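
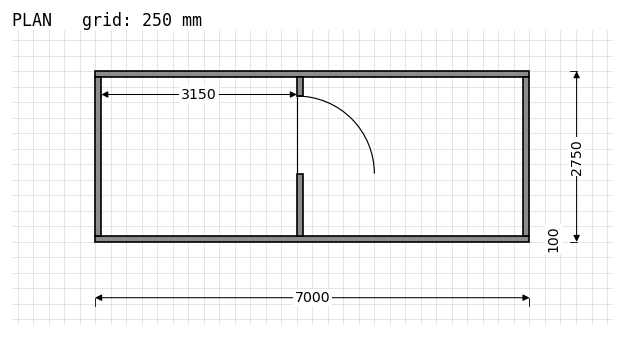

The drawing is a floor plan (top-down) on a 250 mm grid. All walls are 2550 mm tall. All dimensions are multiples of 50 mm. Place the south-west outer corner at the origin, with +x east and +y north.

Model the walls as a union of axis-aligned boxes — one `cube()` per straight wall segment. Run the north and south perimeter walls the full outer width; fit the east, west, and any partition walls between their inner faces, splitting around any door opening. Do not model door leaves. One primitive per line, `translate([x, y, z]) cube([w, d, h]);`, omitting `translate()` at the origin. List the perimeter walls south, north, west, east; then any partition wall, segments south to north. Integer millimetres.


cube([7000, 100, 2550]);
translate([0, 2650, 0]) cube([7000, 100, 2550]);
translate([0, 100, 0]) cube([100, 2550, 2550]);
translate([6900, 100, 0]) cube([100, 2550, 2550]);
translate([3250, 100, 0]) cube([100, 1000, 2550]);
translate([3250, 2350, 0]) cube([100, 300, 2550]);


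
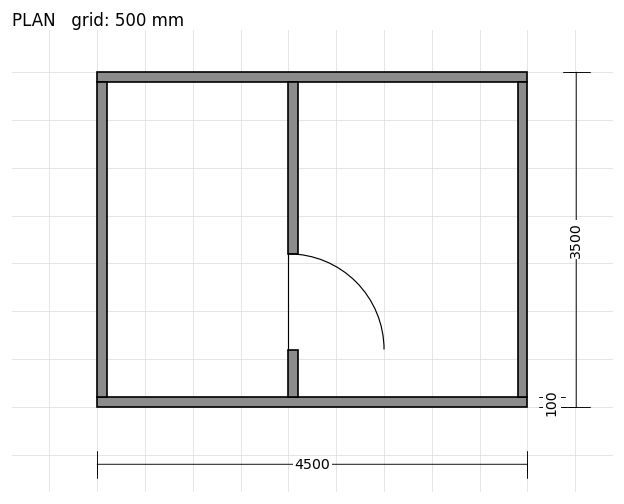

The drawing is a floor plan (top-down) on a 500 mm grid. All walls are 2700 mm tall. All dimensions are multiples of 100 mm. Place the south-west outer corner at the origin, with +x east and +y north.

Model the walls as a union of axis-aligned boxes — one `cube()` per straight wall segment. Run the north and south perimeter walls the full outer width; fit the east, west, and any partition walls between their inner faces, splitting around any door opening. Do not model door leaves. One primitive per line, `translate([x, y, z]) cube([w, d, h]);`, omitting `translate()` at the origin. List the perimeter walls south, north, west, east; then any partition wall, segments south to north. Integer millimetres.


cube([4500, 100, 2700]);
translate([0, 3400, 0]) cube([4500, 100, 2700]);
translate([0, 100, 0]) cube([100, 3300, 2700]);
translate([4400, 100, 0]) cube([100, 3300, 2700]);
translate([2000, 100, 0]) cube([100, 500, 2700]);
translate([2000, 1600, 0]) cube([100, 1800, 2700]);


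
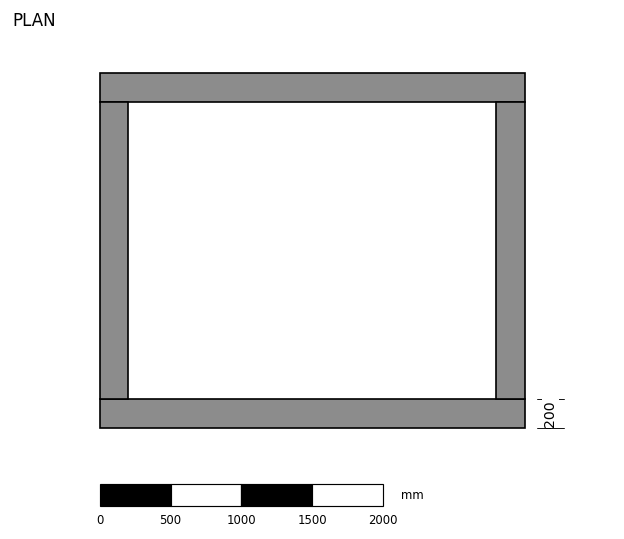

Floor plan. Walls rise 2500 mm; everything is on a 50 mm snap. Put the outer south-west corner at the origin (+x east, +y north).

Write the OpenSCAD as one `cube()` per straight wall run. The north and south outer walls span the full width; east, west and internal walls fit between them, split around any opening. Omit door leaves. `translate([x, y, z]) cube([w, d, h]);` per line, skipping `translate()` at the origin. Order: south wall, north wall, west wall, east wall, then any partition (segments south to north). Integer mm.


cube([3000, 200, 2500]);
translate([0, 2300, 0]) cube([3000, 200, 2500]);
translate([0, 200, 0]) cube([200, 2100, 2500]);
translate([2800, 200, 0]) cube([200, 2100, 2500]);


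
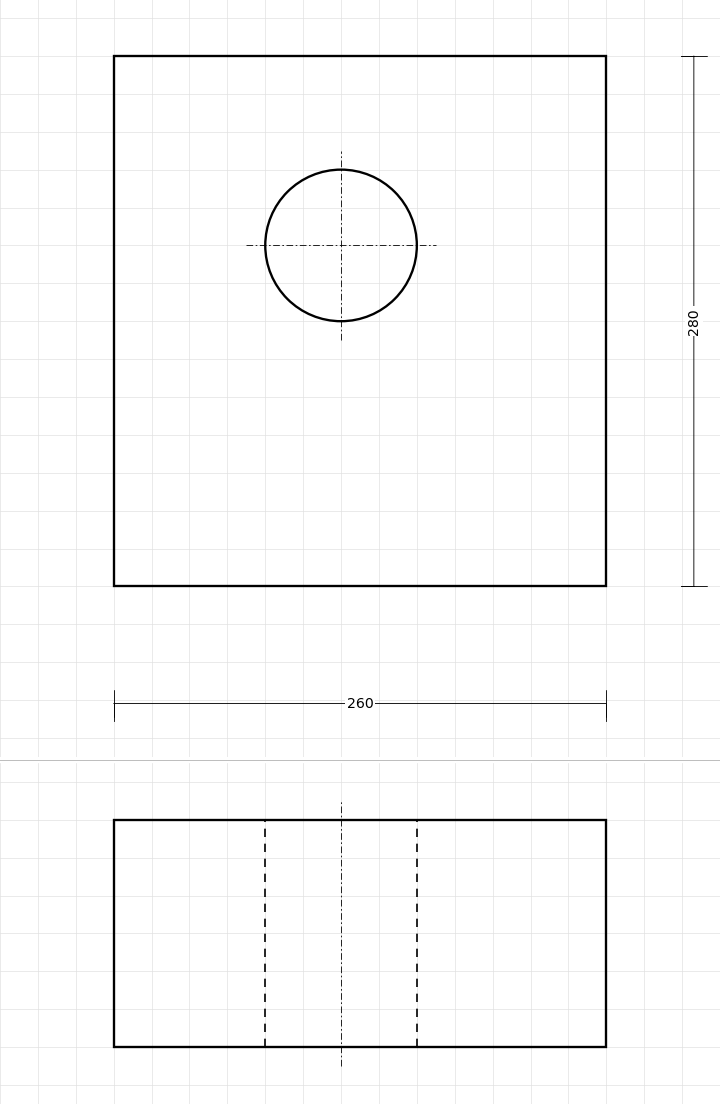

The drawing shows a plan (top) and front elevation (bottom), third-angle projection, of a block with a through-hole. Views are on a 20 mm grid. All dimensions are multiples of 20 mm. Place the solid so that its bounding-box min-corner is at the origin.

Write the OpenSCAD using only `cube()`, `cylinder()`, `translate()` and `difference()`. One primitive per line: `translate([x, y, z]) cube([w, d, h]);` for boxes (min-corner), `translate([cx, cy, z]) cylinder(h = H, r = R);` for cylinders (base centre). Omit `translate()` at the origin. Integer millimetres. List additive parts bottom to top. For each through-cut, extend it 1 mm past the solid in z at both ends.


difference() {
  cube([260, 280, 120]);
  translate([120, 180, -1]) cylinder(h = 122, r = 40);
}


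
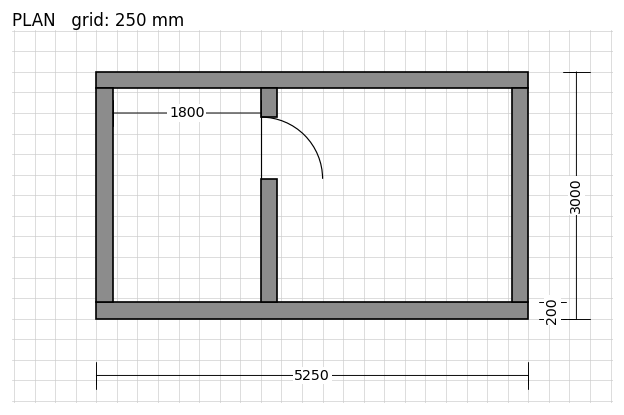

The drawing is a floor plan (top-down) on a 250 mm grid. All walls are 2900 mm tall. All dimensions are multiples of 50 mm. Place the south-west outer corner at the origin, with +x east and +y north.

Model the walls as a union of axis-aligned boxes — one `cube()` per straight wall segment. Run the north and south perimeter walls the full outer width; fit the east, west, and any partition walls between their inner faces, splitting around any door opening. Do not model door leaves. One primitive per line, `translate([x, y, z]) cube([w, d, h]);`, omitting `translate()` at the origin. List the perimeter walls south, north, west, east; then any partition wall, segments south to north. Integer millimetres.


cube([5250, 200, 2900]);
translate([0, 2800, 0]) cube([5250, 200, 2900]);
translate([0, 200, 0]) cube([200, 2600, 2900]);
translate([5050, 200, 0]) cube([200, 2600, 2900]);
translate([2000, 200, 0]) cube([200, 1500, 2900]);
translate([2000, 2450, 0]) cube([200, 350, 2900]);


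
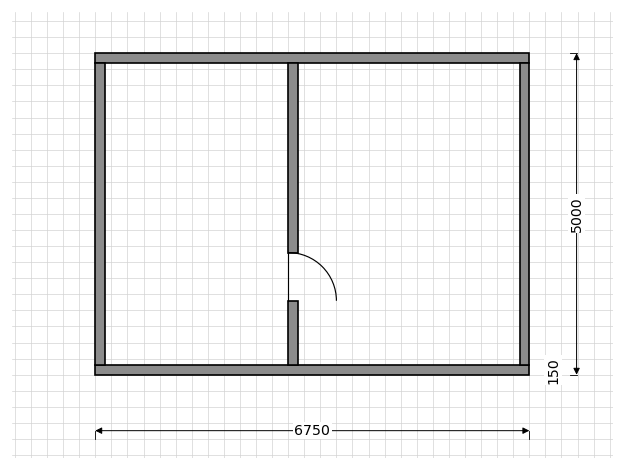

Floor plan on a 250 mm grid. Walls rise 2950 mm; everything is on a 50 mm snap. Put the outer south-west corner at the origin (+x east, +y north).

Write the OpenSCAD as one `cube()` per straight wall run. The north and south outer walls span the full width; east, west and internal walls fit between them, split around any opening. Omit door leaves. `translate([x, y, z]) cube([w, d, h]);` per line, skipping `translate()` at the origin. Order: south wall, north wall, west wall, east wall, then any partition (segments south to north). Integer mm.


cube([6750, 150, 2950]);
translate([0, 4850, 0]) cube([6750, 150, 2950]);
translate([0, 150, 0]) cube([150, 4700, 2950]);
translate([6600, 150, 0]) cube([150, 4700, 2950]);
translate([3000, 150, 0]) cube([150, 1000, 2950]);
translate([3000, 1900, 0]) cube([150, 2950, 2950]);


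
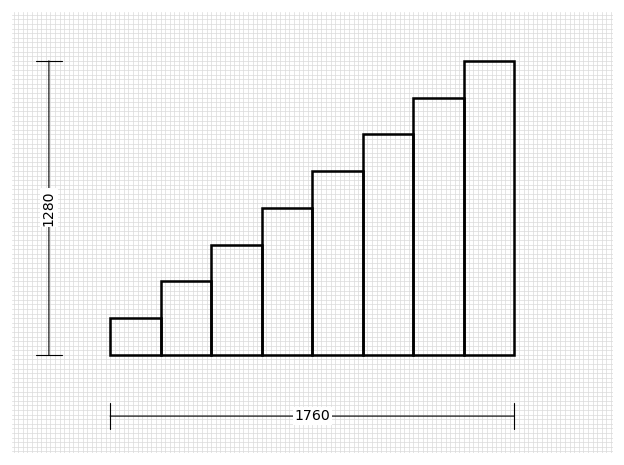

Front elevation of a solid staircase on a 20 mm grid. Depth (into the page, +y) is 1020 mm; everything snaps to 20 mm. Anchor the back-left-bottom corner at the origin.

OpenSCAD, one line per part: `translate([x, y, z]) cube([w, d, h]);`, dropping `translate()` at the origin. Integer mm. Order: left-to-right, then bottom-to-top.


cube([220, 1020, 160]);
translate([220, 0, 0]) cube([220, 1020, 320]);
translate([440, 0, 0]) cube([220, 1020, 480]);
translate([660, 0, 0]) cube([220, 1020, 640]);
translate([880, 0, 0]) cube([220, 1020, 800]);
translate([1100, 0, 0]) cube([220, 1020, 960]);
translate([1320, 0, 0]) cube([220, 1020, 1120]);
translate([1540, 0, 0]) cube([220, 1020, 1280]);


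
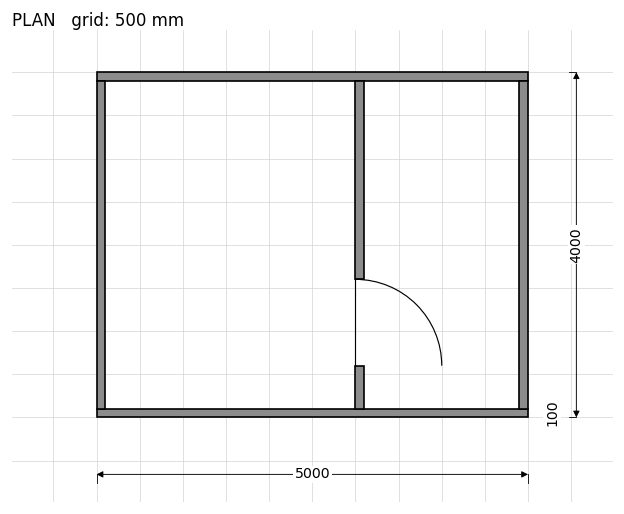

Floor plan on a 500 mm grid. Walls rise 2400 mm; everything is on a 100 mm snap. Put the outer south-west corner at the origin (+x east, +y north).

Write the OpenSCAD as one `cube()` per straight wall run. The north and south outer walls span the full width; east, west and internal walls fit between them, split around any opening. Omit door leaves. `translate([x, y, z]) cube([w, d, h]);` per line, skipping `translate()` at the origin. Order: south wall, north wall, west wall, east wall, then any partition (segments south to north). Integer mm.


cube([5000, 100, 2400]);
translate([0, 3900, 0]) cube([5000, 100, 2400]);
translate([0, 100, 0]) cube([100, 3800, 2400]);
translate([4900, 100, 0]) cube([100, 3800, 2400]);
translate([3000, 100, 0]) cube([100, 500, 2400]);
translate([3000, 1600, 0]) cube([100, 2300, 2400]);


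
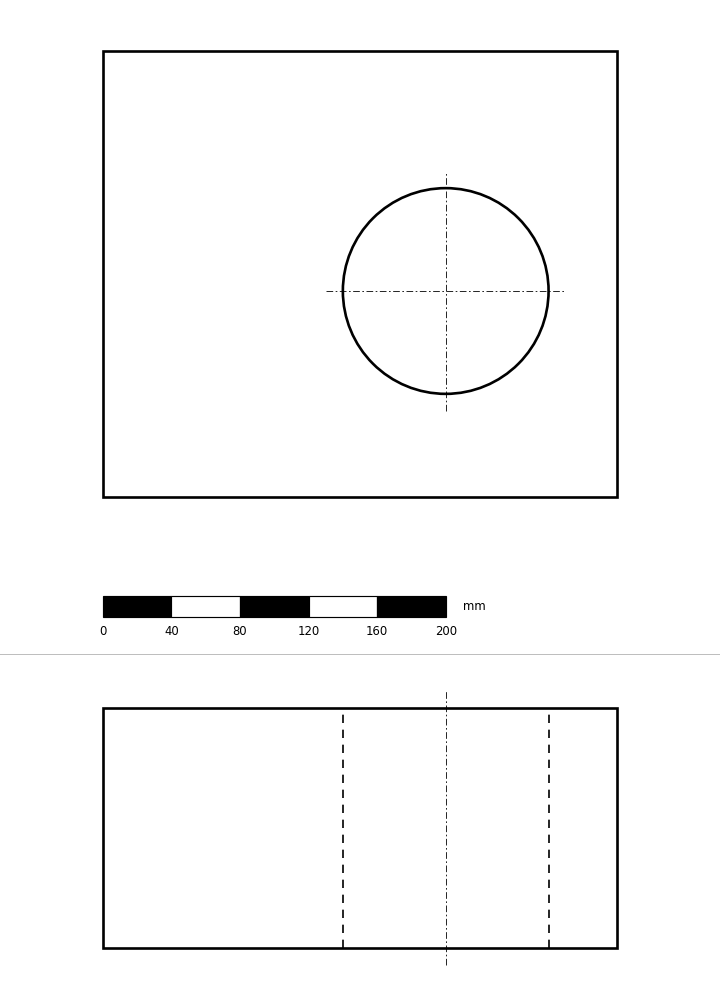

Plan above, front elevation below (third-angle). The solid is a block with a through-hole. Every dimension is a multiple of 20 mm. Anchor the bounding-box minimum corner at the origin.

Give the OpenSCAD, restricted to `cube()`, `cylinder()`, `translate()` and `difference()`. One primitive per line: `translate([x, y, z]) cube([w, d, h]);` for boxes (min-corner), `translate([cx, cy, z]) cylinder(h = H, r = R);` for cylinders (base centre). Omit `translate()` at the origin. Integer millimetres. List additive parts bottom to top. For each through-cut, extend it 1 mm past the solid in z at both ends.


difference() {
  cube([300, 260, 140]);
  translate([200, 120, -1]) cylinder(h = 142, r = 60);
}


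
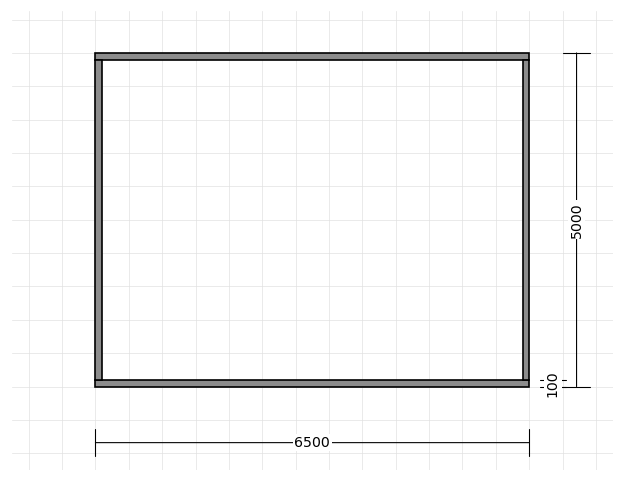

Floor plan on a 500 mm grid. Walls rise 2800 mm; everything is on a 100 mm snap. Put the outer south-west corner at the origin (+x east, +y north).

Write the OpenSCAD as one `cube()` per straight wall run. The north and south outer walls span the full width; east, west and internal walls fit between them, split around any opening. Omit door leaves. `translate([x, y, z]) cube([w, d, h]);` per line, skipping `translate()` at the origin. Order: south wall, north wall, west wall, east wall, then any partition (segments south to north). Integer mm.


cube([6500, 100, 2800]);
translate([0, 4900, 0]) cube([6500, 100, 2800]);
translate([0, 100, 0]) cube([100, 4800, 2800]);
translate([6400, 100, 0]) cube([100, 4800, 2800]);


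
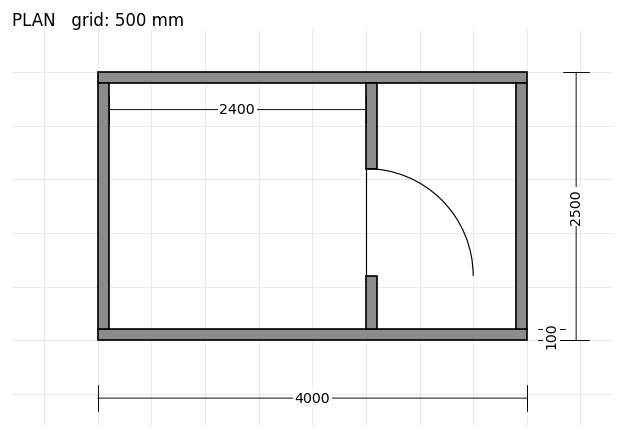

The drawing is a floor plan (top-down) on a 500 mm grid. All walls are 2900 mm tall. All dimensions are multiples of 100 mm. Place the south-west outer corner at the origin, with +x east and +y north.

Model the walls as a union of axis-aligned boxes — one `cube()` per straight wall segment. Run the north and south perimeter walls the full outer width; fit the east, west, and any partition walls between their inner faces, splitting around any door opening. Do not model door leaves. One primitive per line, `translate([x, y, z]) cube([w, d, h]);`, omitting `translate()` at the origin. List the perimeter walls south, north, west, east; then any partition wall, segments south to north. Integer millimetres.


cube([4000, 100, 2900]);
translate([0, 2400, 0]) cube([4000, 100, 2900]);
translate([0, 100, 0]) cube([100, 2300, 2900]);
translate([3900, 100, 0]) cube([100, 2300, 2900]);
translate([2500, 100, 0]) cube([100, 500, 2900]);
translate([2500, 1600, 0]) cube([100, 800, 2900]);


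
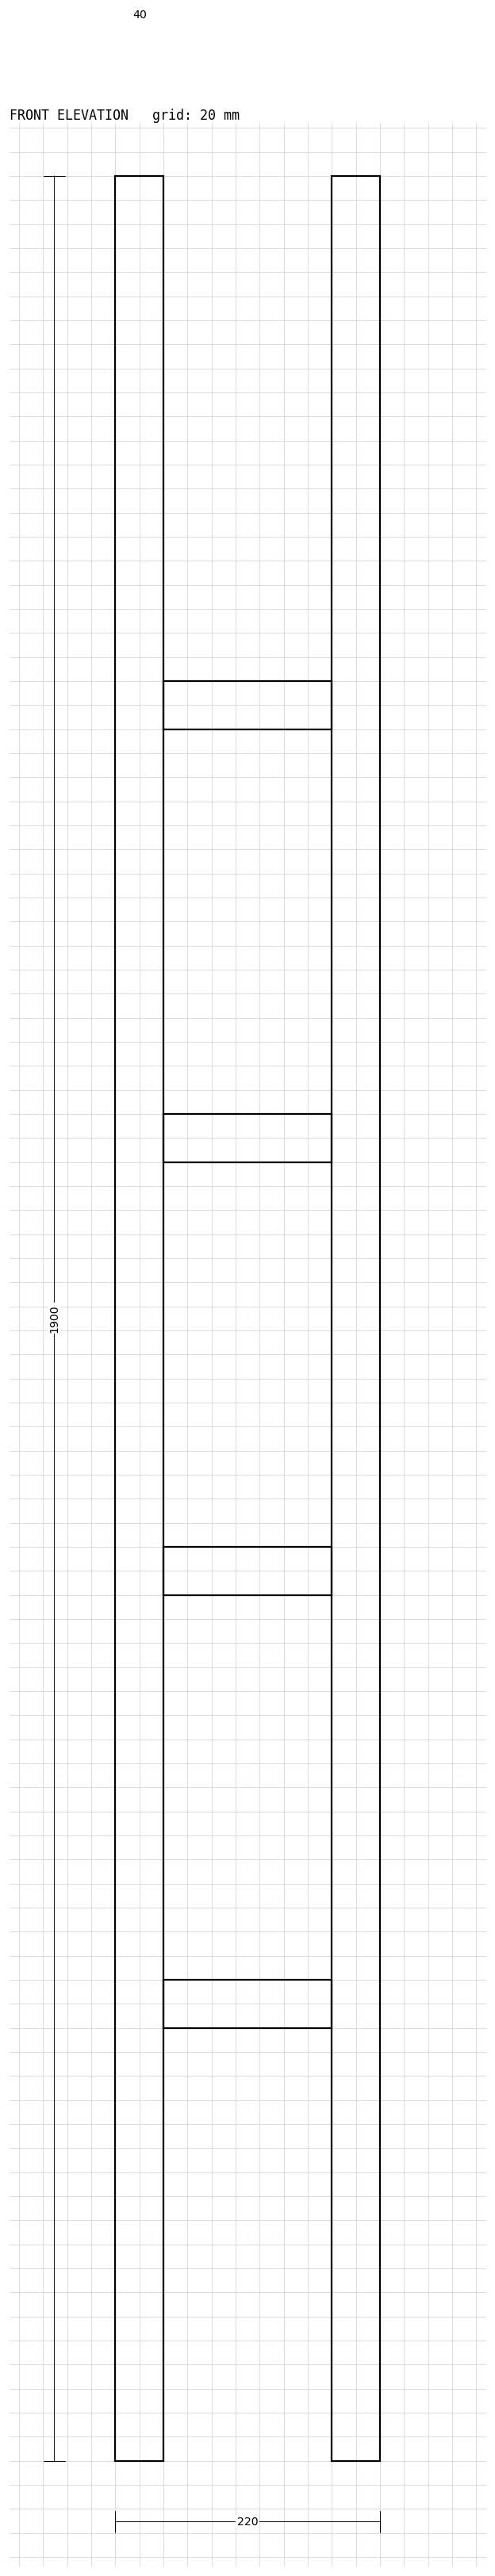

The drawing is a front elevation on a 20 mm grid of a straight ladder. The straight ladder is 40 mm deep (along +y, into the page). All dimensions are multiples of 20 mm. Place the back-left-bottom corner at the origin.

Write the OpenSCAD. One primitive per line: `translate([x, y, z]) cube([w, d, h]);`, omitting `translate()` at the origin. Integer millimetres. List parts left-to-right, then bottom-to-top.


cube([40, 40, 1900]);
translate([40, 0, 360]) cube([140, 40, 40]);
translate([40, 0, 720]) cube([140, 40, 40]);
translate([40, 0, 1080]) cube([140, 40, 40]);
translate([40, 0, 1440]) cube([140, 40, 40]);
translate([180, 0, 0]) cube([40, 40, 1900]);


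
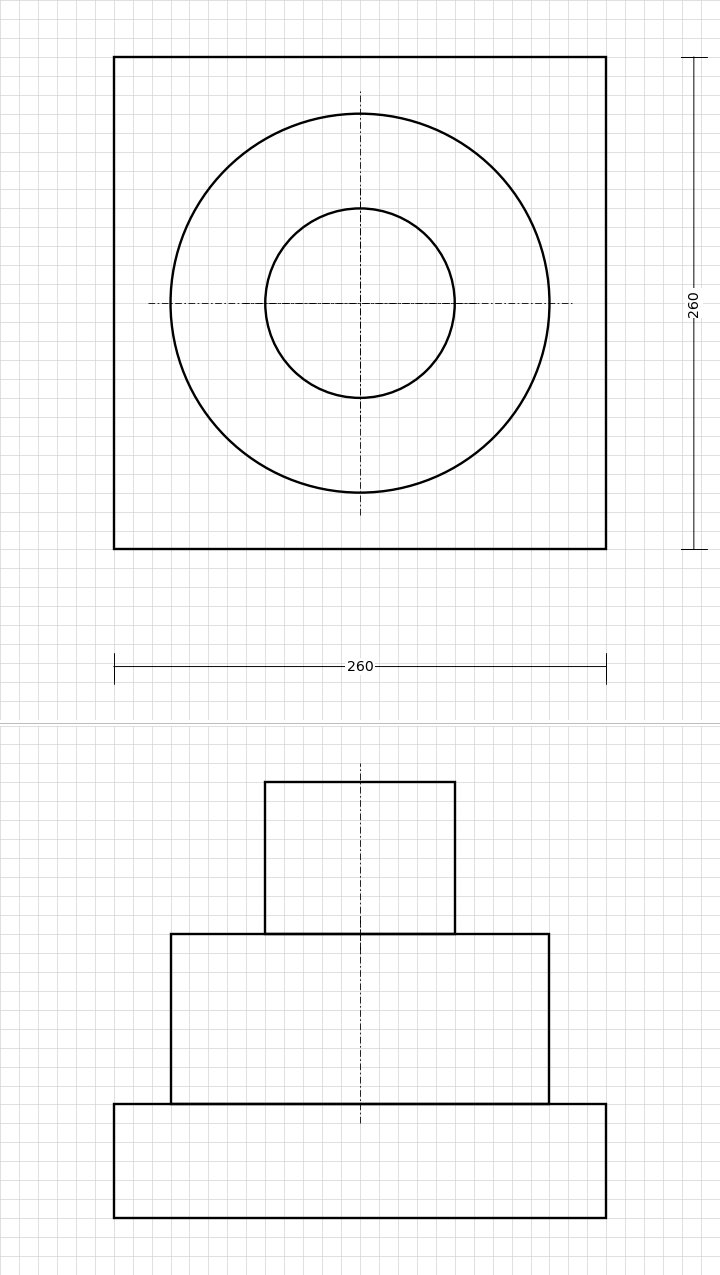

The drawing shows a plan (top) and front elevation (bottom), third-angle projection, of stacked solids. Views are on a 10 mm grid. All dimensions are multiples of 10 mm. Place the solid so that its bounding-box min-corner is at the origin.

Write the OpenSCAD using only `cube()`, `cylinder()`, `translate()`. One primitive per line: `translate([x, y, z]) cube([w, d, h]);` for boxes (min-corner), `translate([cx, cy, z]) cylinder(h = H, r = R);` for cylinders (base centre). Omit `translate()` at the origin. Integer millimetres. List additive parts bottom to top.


cube([260, 260, 60]);
translate([130, 130, 60]) cylinder(h = 90, r = 100);
translate([130, 130, 150]) cylinder(h = 80, r = 50);


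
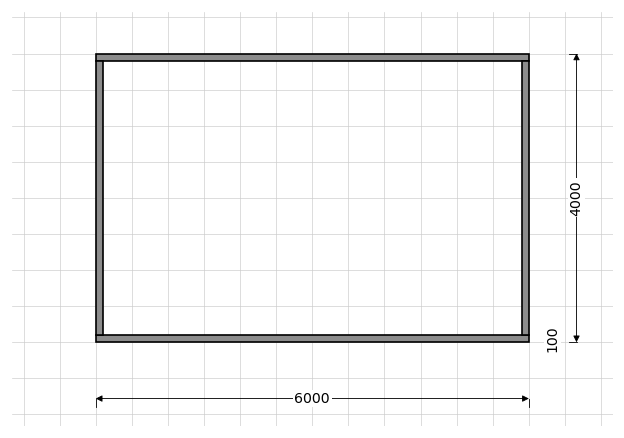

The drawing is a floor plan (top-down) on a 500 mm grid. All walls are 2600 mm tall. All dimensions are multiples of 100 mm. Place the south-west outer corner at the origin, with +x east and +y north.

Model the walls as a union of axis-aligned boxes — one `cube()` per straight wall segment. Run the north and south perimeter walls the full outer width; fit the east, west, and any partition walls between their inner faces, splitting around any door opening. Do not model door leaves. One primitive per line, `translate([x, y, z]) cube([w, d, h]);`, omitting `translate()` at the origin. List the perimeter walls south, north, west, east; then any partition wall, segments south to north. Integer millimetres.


cube([6000, 100, 2600]);
translate([0, 3900, 0]) cube([6000, 100, 2600]);
translate([0, 100, 0]) cube([100, 3800, 2600]);
translate([5900, 100, 0]) cube([100, 3800, 2600]);


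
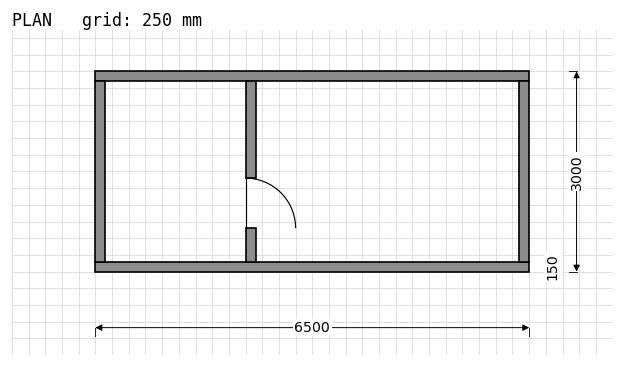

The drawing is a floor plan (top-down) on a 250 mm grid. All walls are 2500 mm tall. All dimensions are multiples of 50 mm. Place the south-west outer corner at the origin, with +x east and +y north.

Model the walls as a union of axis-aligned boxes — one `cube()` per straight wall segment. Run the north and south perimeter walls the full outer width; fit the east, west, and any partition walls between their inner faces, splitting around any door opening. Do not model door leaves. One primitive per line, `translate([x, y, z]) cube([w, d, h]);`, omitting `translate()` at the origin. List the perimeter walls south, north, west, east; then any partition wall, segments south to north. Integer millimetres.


cube([6500, 150, 2500]);
translate([0, 2850, 0]) cube([6500, 150, 2500]);
translate([0, 150, 0]) cube([150, 2700, 2500]);
translate([6350, 150, 0]) cube([150, 2700, 2500]);
translate([2250, 150, 0]) cube([150, 500, 2500]);
translate([2250, 1400, 0]) cube([150, 1450, 2500]);


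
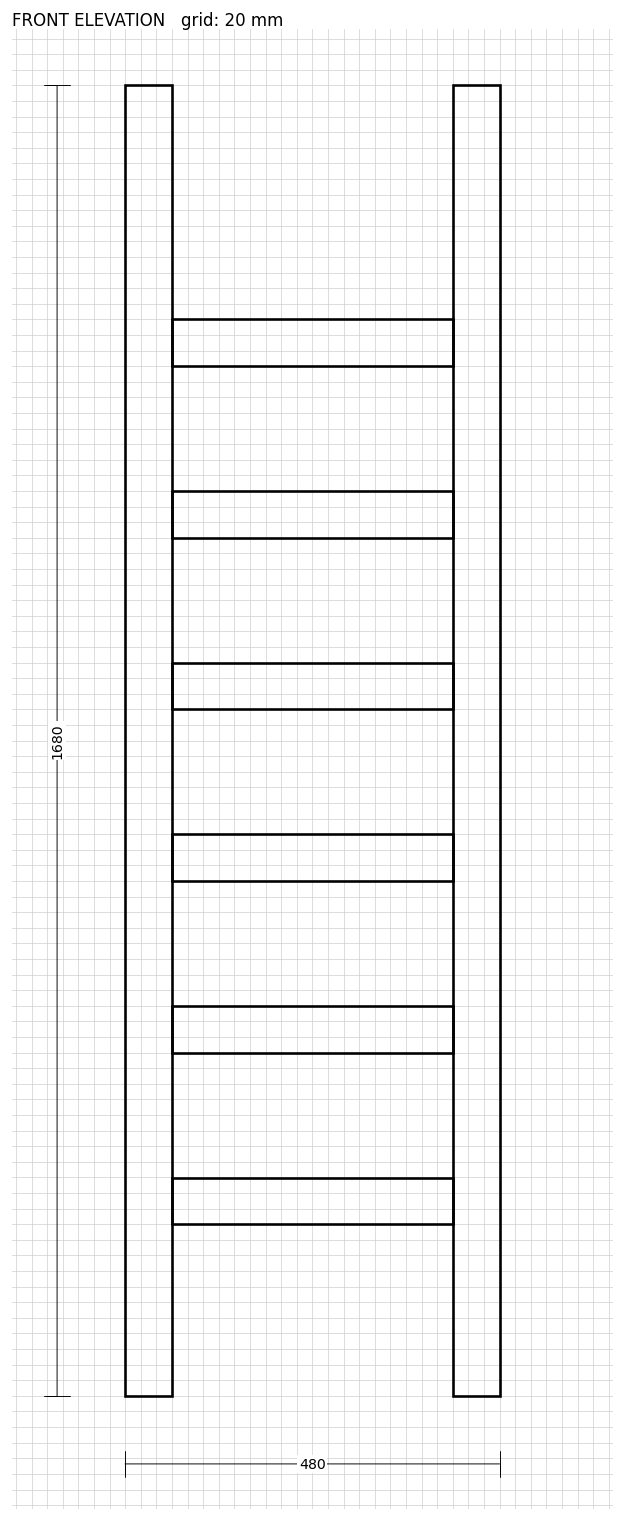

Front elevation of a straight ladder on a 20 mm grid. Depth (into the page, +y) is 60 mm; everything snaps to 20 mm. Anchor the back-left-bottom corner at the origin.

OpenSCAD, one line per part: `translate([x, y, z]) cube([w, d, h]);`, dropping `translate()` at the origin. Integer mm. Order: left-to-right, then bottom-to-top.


cube([60, 60, 1680]);
translate([60, 0, 220]) cube([360, 60, 60]);
translate([60, 0, 440]) cube([360, 60, 60]);
translate([60, 0, 660]) cube([360, 60, 60]);
translate([60, 0, 880]) cube([360, 60, 60]);
translate([60, 0, 1100]) cube([360, 60, 60]);
translate([60, 0, 1320]) cube([360, 60, 60]);
translate([420, 0, 0]) cube([60, 60, 1680]);


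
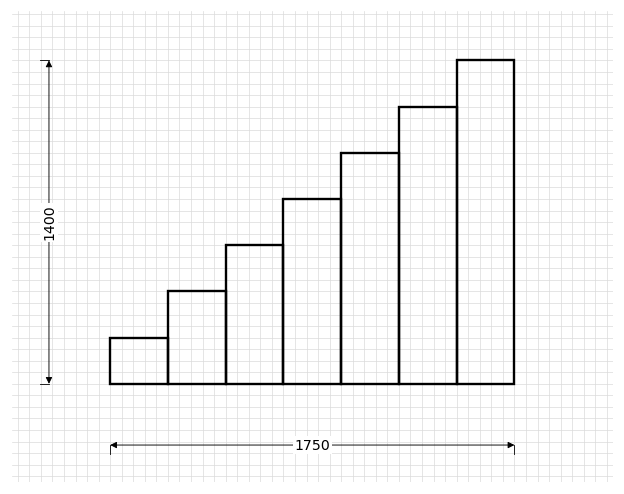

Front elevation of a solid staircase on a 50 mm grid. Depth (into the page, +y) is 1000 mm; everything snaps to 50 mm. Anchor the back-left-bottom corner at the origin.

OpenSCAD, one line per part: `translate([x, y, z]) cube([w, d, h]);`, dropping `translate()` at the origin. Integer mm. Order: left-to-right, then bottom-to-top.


cube([250, 1000, 200]);
translate([250, 0, 0]) cube([250, 1000, 400]);
translate([500, 0, 0]) cube([250, 1000, 600]);
translate([750, 0, 0]) cube([250, 1000, 800]);
translate([1000, 0, 0]) cube([250, 1000, 1000]);
translate([1250, 0, 0]) cube([250, 1000, 1200]);
translate([1500, 0, 0]) cube([250, 1000, 1400]);


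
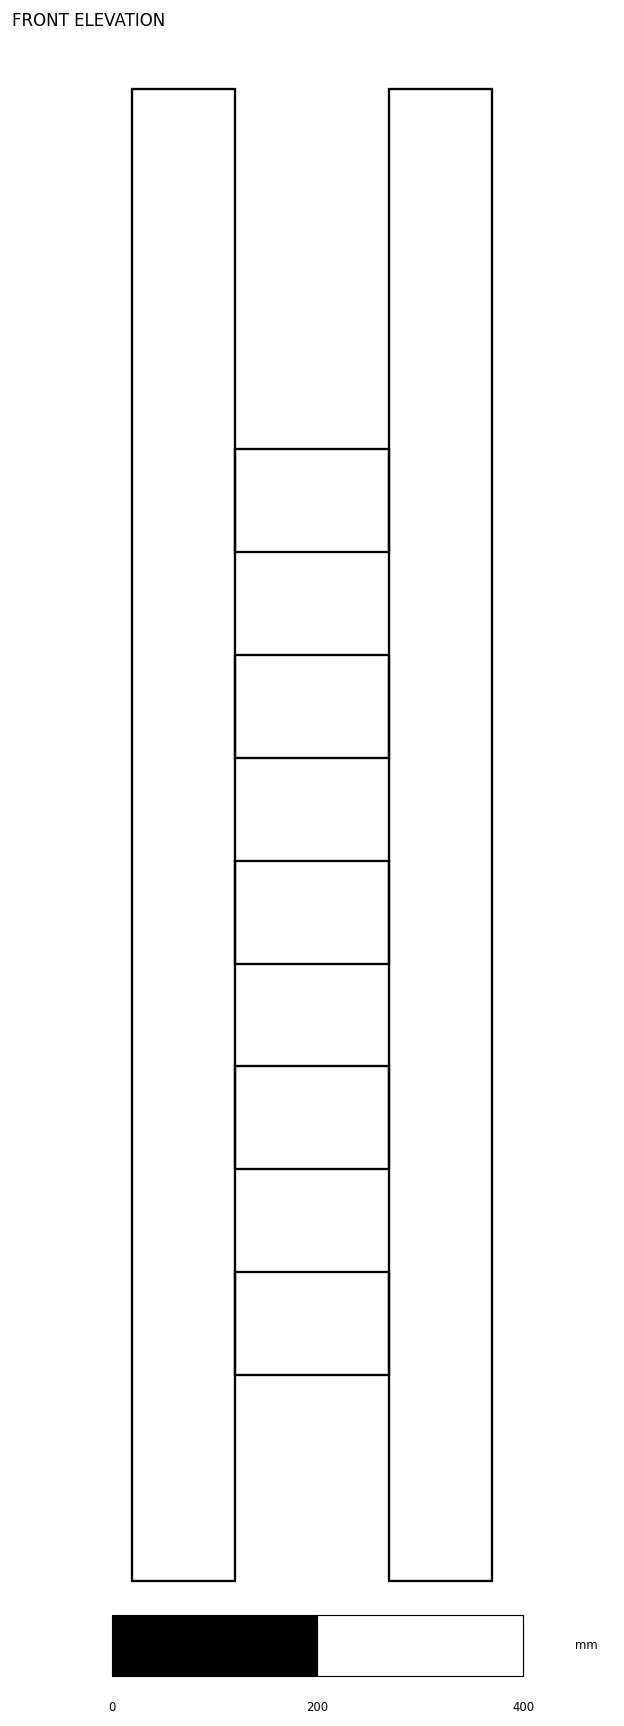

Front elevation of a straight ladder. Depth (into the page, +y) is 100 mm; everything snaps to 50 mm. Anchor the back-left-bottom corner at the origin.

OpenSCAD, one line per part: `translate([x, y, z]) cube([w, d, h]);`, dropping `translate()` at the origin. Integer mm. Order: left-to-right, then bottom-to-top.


cube([100, 100, 1450]);
translate([100, 0, 200]) cube([150, 100, 100]);
translate([100, 0, 400]) cube([150, 100, 100]);
translate([100, 0, 600]) cube([150, 100, 100]);
translate([100, 0, 800]) cube([150, 100, 100]);
translate([100, 0, 1000]) cube([150, 100, 100]);
translate([250, 0, 0]) cube([100, 100, 1450]);


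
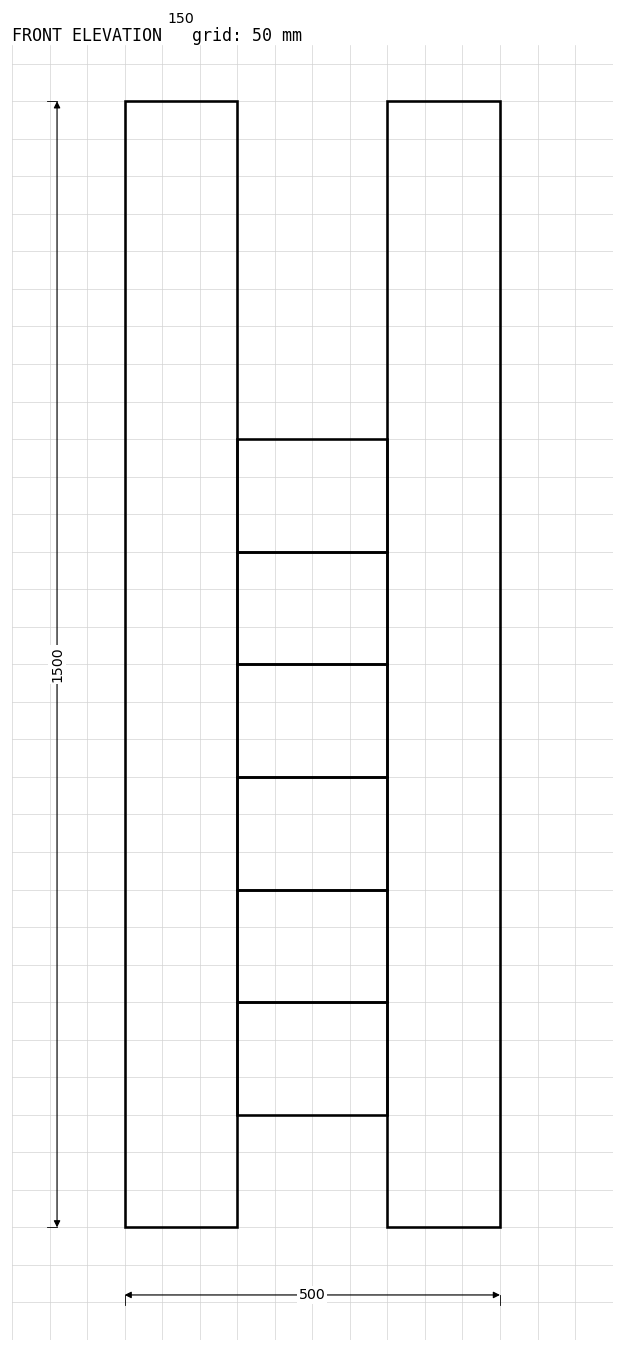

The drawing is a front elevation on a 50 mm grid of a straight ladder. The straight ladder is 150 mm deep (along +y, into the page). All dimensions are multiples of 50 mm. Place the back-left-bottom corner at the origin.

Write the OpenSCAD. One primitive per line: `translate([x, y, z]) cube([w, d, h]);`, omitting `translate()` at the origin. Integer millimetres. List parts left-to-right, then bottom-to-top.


cube([150, 150, 1500]);
translate([150, 0, 150]) cube([200, 150, 150]);
translate([150, 0, 300]) cube([200, 150, 150]);
translate([150, 0, 450]) cube([200, 150, 150]);
translate([150, 0, 600]) cube([200, 150, 150]);
translate([150, 0, 750]) cube([200, 150, 150]);
translate([150, 0, 900]) cube([200, 150, 150]);
translate([350, 0, 0]) cube([150, 150, 1500]);


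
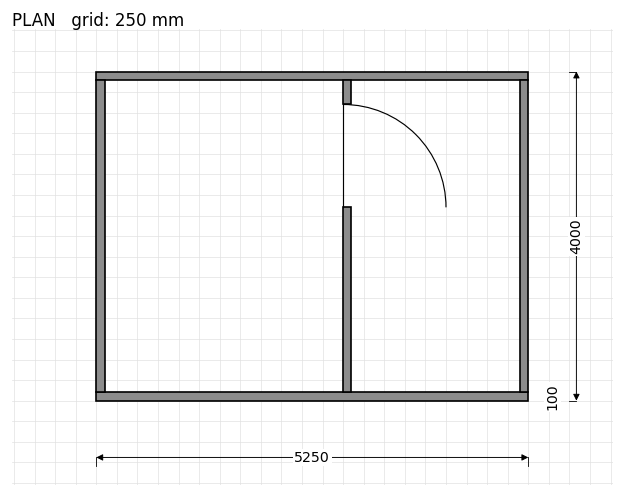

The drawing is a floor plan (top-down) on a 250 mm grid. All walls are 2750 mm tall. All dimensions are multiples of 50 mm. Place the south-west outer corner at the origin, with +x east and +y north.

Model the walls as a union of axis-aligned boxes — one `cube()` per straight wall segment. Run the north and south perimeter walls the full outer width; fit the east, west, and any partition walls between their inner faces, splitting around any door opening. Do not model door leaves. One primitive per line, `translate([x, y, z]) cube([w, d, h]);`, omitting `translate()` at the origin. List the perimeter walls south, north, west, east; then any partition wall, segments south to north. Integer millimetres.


cube([5250, 100, 2750]);
translate([0, 3900, 0]) cube([5250, 100, 2750]);
translate([0, 100, 0]) cube([100, 3800, 2750]);
translate([5150, 100, 0]) cube([100, 3800, 2750]);
translate([3000, 100, 0]) cube([100, 2250, 2750]);
translate([3000, 3600, 0]) cube([100, 300, 2750]);


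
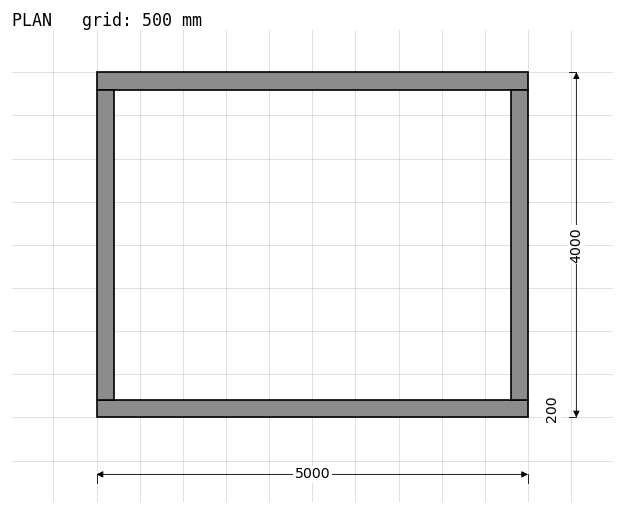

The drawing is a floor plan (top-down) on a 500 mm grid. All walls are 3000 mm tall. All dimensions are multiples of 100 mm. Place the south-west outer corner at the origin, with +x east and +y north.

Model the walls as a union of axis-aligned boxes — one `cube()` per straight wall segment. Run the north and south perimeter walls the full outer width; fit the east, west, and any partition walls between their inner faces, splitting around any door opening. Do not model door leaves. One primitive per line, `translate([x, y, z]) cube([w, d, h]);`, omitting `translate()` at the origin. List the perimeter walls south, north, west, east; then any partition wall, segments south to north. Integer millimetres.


cube([5000, 200, 3000]);
translate([0, 3800, 0]) cube([5000, 200, 3000]);
translate([0, 200, 0]) cube([200, 3600, 3000]);
translate([4800, 200, 0]) cube([200, 3600, 3000]);


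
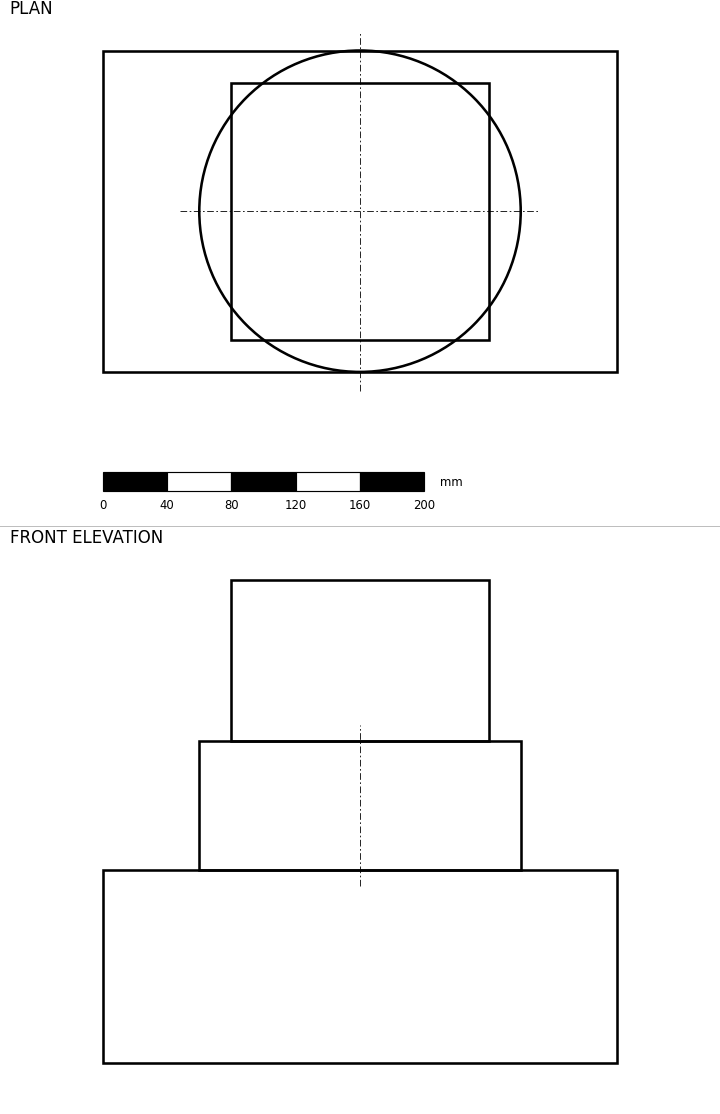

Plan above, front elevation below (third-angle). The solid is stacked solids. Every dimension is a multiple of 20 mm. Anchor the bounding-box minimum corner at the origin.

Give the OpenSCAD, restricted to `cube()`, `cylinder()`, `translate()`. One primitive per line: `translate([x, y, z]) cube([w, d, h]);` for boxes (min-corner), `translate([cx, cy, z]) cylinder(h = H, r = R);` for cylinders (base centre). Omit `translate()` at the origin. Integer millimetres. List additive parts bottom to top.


cube([320, 200, 120]);
translate([160, 100, 120]) cylinder(h = 80, r = 100);
translate([80, 20, 200]) cube([160, 160, 100]);


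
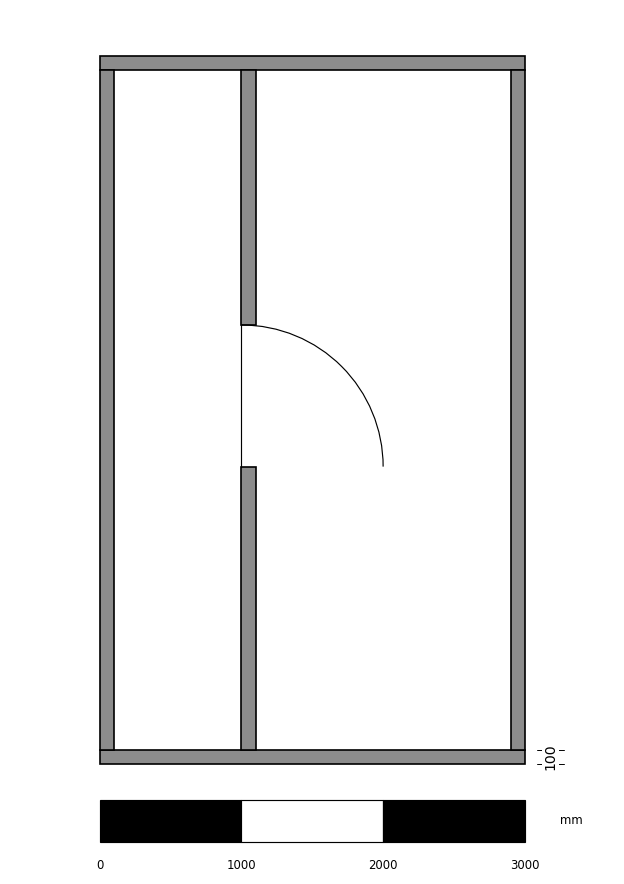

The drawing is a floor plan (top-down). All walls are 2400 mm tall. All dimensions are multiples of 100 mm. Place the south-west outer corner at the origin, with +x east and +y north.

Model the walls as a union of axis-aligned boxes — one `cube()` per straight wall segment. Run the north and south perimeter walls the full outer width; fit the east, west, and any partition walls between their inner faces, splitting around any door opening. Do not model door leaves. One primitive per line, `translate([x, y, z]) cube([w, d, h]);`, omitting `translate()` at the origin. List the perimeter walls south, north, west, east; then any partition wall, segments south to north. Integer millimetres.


cube([3000, 100, 2400]);
translate([0, 4900, 0]) cube([3000, 100, 2400]);
translate([0, 100, 0]) cube([100, 4800, 2400]);
translate([2900, 100, 0]) cube([100, 4800, 2400]);
translate([1000, 100, 0]) cube([100, 2000, 2400]);
translate([1000, 3100, 0]) cube([100, 1800, 2400]);


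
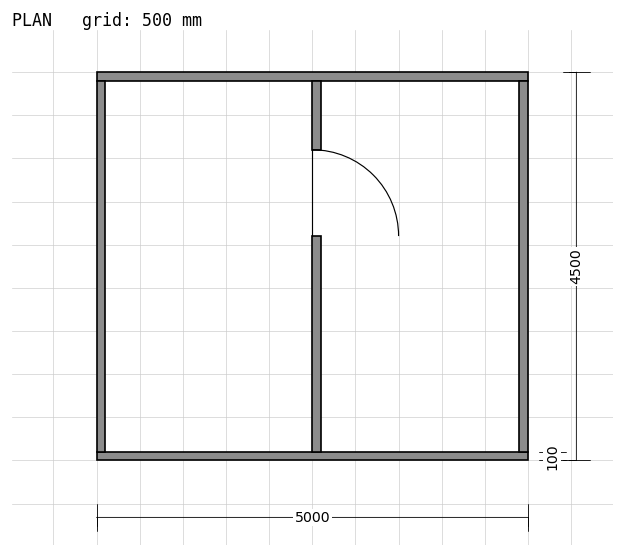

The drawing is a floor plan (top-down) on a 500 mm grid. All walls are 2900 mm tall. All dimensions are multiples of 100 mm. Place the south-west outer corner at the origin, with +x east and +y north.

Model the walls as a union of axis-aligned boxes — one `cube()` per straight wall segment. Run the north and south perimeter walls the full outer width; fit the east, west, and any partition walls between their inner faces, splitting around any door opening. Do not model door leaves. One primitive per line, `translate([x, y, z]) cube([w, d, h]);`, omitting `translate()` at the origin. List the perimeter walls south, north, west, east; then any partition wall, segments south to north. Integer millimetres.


cube([5000, 100, 2900]);
translate([0, 4400, 0]) cube([5000, 100, 2900]);
translate([0, 100, 0]) cube([100, 4300, 2900]);
translate([4900, 100, 0]) cube([100, 4300, 2900]);
translate([2500, 100, 0]) cube([100, 2500, 2900]);
translate([2500, 3600, 0]) cube([100, 800, 2900]);


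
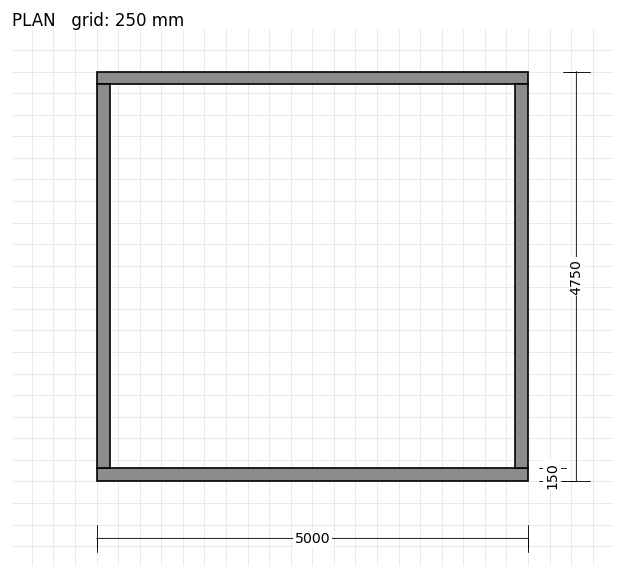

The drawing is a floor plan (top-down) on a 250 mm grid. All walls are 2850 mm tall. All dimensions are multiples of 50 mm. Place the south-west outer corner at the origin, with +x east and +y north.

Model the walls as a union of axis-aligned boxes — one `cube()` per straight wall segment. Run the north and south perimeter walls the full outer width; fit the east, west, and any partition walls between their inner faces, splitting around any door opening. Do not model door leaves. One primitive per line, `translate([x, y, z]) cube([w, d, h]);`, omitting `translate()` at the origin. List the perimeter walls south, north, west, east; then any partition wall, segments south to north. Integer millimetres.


cube([5000, 150, 2850]);
translate([0, 4600, 0]) cube([5000, 150, 2850]);
translate([0, 150, 0]) cube([150, 4450, 2850]);
translate([4850, 150, 0]) cube([150, 4450, 2850]);


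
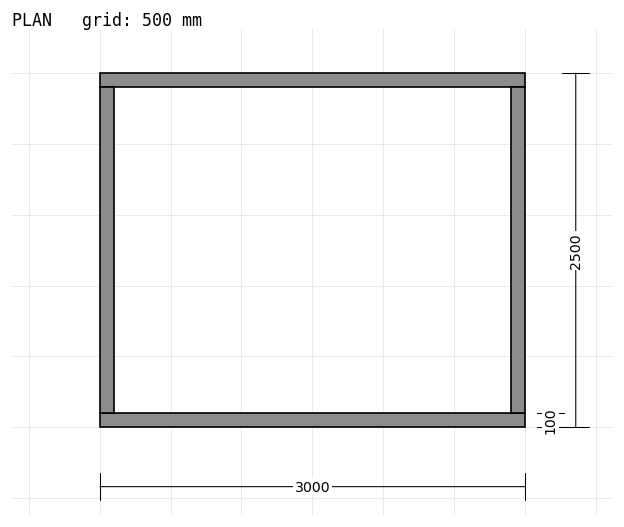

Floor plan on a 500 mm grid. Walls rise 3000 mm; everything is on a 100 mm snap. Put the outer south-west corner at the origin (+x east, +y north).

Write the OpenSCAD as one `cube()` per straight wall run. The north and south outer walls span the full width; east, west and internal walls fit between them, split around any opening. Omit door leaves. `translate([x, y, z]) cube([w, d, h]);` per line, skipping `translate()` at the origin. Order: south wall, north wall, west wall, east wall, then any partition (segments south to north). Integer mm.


cube([3000, 100, 3000]);
translate([0, 2400, 0]) cube([3000, 100, 3000]);
translate([0, 100, 0]) cube([100, 2300, 3000]);
translate([2900, 100, 0]) cube([100, 2300, 3000]);


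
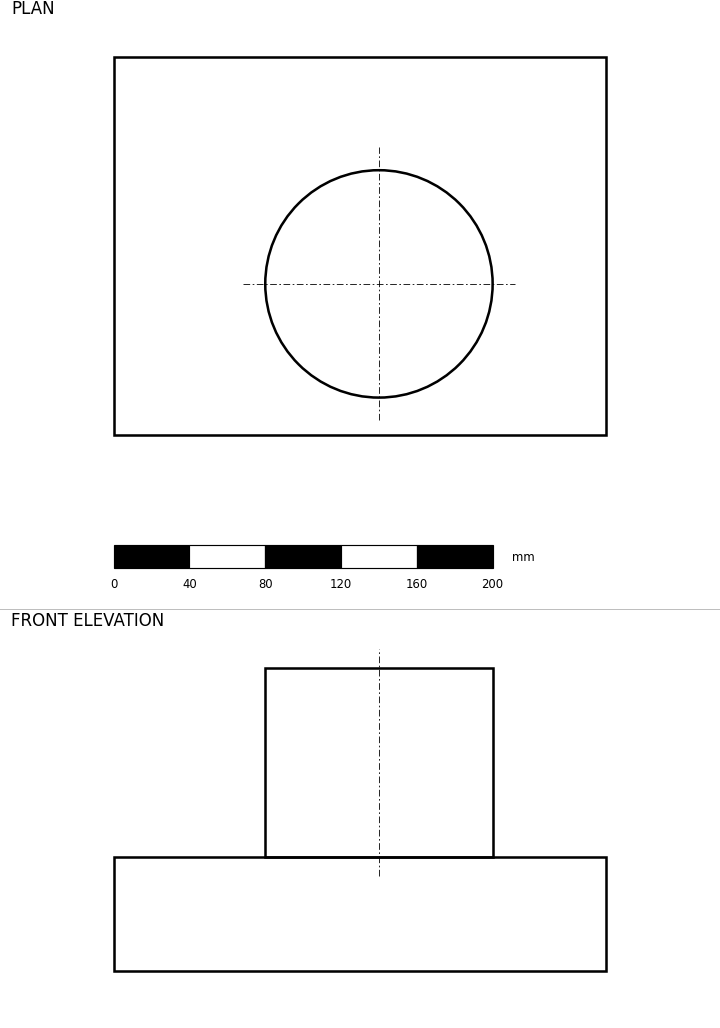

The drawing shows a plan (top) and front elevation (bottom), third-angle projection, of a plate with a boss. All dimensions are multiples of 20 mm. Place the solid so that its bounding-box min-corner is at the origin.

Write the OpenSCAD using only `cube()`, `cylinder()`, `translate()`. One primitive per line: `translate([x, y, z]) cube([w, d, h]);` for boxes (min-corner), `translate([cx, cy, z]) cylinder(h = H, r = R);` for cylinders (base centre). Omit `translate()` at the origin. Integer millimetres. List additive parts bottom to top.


cube([260, 200, 60]);
translate([140, 80, 60]) cylinder(h = 100, r = 60);


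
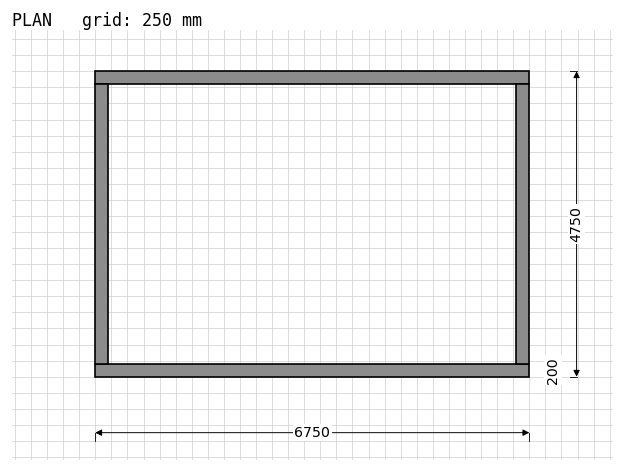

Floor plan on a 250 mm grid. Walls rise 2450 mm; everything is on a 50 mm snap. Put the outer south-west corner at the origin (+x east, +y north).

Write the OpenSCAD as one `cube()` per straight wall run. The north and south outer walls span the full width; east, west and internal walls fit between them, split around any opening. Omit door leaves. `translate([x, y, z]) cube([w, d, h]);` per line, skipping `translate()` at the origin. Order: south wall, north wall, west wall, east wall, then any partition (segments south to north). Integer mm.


cube([6750, 200, 2450]);
translate([0, 4550, 0]) cube([6750, 200, 2450]);
translate([0, 200, 0]) cube([200, 4350, 2450]);
translate([6550, 200, 0]) cube([200, 4350, 2450]);


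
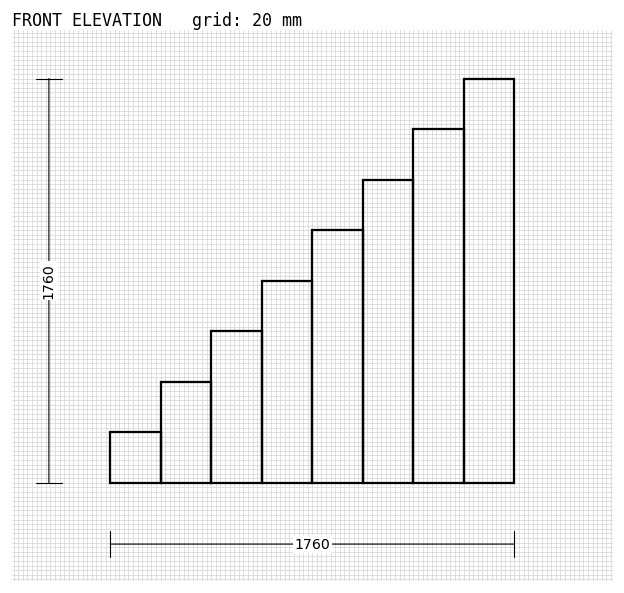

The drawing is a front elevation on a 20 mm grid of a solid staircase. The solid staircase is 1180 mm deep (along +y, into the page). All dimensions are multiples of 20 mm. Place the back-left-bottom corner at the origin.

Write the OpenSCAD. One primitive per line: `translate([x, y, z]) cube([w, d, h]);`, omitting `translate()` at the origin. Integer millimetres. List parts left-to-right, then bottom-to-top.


cube([220, 1180, 220]);
translate([220, 0, 0]) cube([220, 1180, 440]);
translate([440, 0, 0]) cube([220, 1180, 660]);
translate([660, 0, 0]) cube([220, 1180, 880]);
translate([880, 0, 0]) cube([220, 1180, 1100]);
translate([1100, 0, 0]) cube([220, 1180, 1320]);
translate([1320, 0, 0]) cube([220, 1180, 1540]);
translate([1540, 0, 0]) cube([220, 1180, 1760]);


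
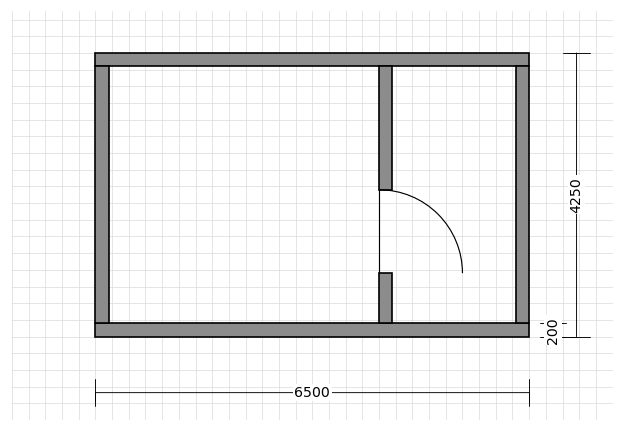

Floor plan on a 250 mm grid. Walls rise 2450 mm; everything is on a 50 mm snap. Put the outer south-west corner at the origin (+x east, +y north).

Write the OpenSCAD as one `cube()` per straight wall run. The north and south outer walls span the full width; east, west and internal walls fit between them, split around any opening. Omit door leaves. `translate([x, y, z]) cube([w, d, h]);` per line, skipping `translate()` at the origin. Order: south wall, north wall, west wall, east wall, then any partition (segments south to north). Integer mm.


cube([6500, 200, 2450]);
translate([0, 4050, 0]) cube([6500, 200, 2450]);
translate([0, 200, 0]) cube([200, 3850, 2450]);
translate([6300, 200, 0]) cube([200, 3850, 2450]);
translate([4250, 200, 0]) cube([200, 750, 2450]);
translate([4250, 2200, 0]) cube([200, 1850, 2450]);


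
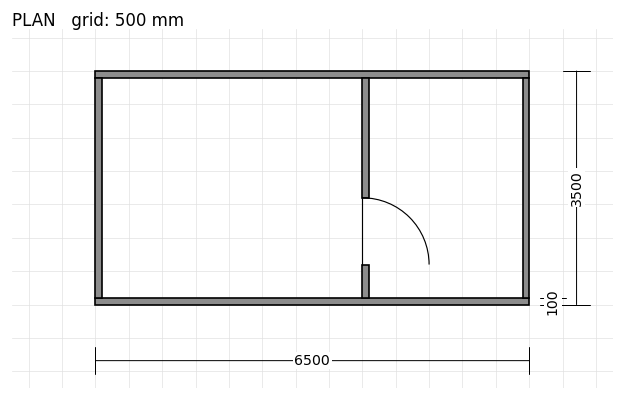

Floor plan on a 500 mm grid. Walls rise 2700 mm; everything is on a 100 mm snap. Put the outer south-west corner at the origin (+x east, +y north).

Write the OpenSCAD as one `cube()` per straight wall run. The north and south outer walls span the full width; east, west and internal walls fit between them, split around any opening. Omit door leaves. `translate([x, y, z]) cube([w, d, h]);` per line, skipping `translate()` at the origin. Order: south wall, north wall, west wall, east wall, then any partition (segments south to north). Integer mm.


cube([6500, 100, 2700]);
translate([0, 3400, 0]) cube([6500, 100, 2700]);
translate([0, 100, 0]) cube([100, 3300, 2700]);
translate([6400, 100, 0]) cube([100, 3300, 2700]);
translate([4000, 100, 0]) cube([100, 500, 2700]);
translate([4000, 1600, 0]) cube([100, 1800, 2700]);


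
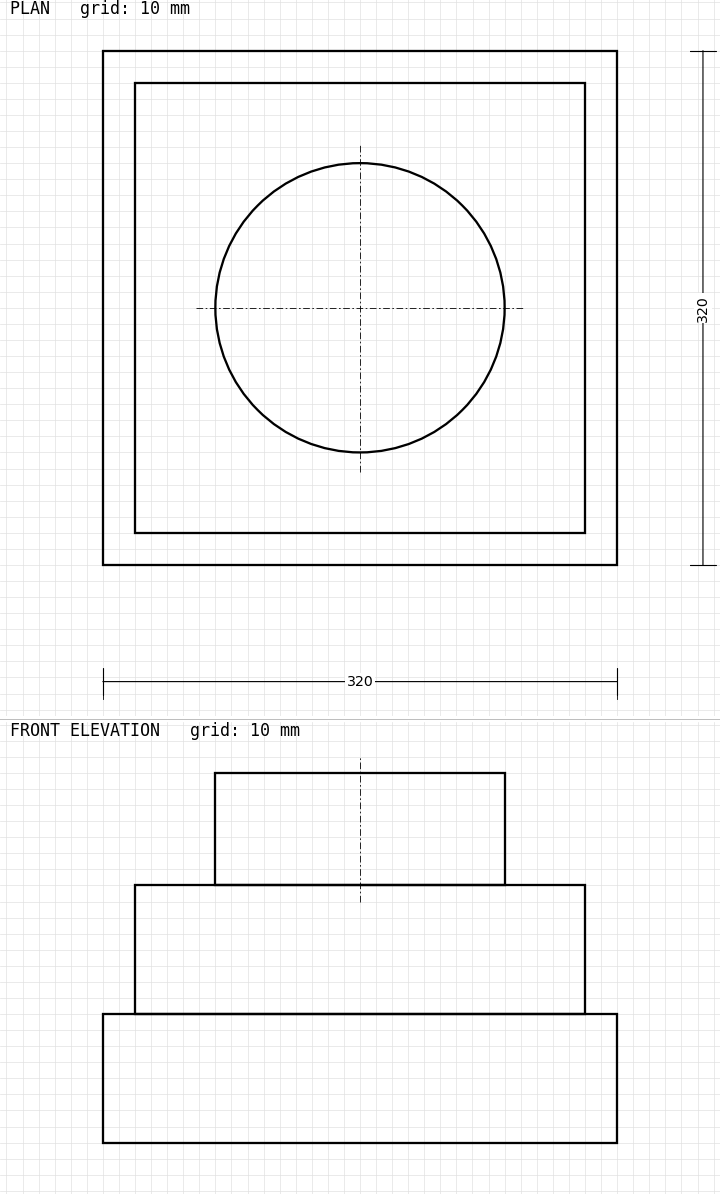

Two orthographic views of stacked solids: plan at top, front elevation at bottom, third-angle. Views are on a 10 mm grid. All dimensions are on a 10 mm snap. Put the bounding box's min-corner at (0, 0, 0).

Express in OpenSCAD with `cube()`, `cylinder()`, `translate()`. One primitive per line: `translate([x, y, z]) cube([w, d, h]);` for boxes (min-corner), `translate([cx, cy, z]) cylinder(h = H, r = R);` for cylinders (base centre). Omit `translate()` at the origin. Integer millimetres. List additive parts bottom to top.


cube([320, 320, 80]);
translate([20, 20, 80]) cube([280, 280, 80]);
translate([160, 160, 160]) cylinder(h = 70, r = 90);


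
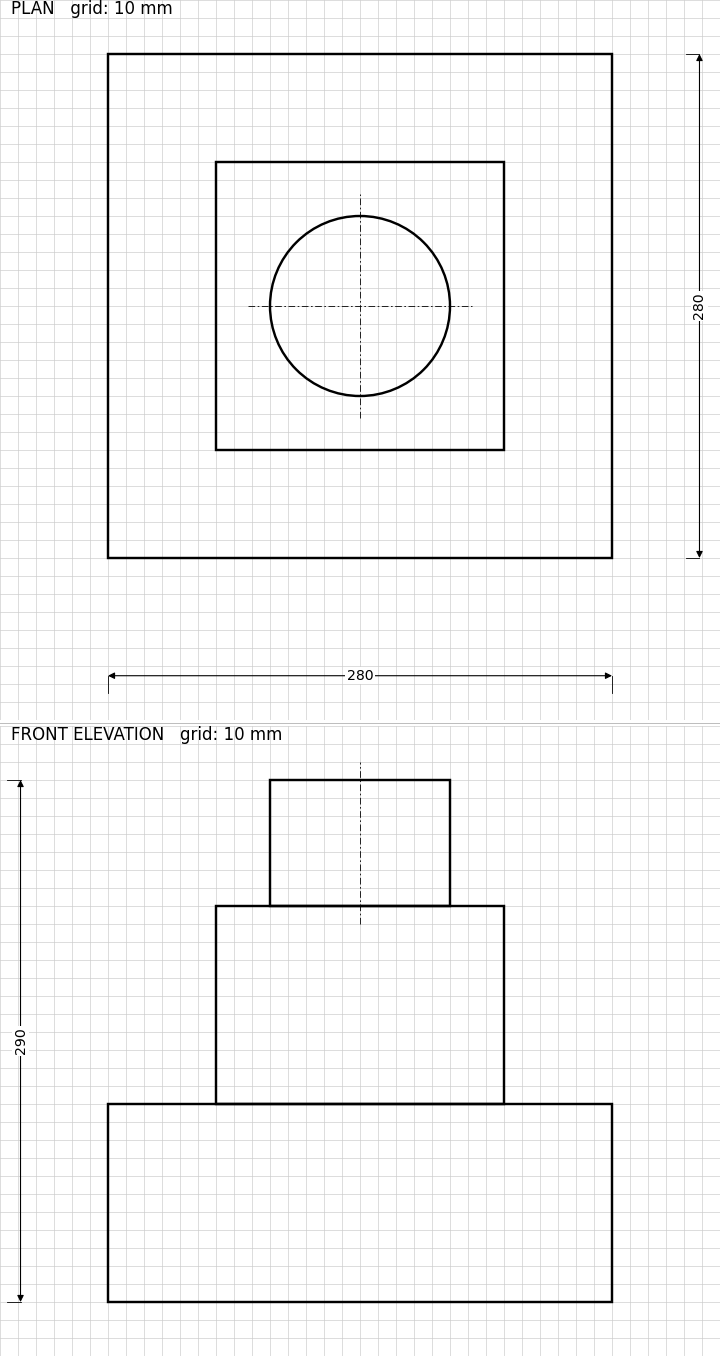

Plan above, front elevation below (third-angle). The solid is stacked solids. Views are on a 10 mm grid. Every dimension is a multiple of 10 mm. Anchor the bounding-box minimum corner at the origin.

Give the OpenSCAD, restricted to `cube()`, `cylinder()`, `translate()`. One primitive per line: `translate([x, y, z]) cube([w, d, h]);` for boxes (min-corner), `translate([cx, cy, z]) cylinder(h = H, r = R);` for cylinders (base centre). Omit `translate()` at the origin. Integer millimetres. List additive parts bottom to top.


cube([280, 280, 110]);
translate([60, 60, 110]) cube([160, 160, 110]);
translate([140, 140, 220]) cylinder(h = 70, r = 50);


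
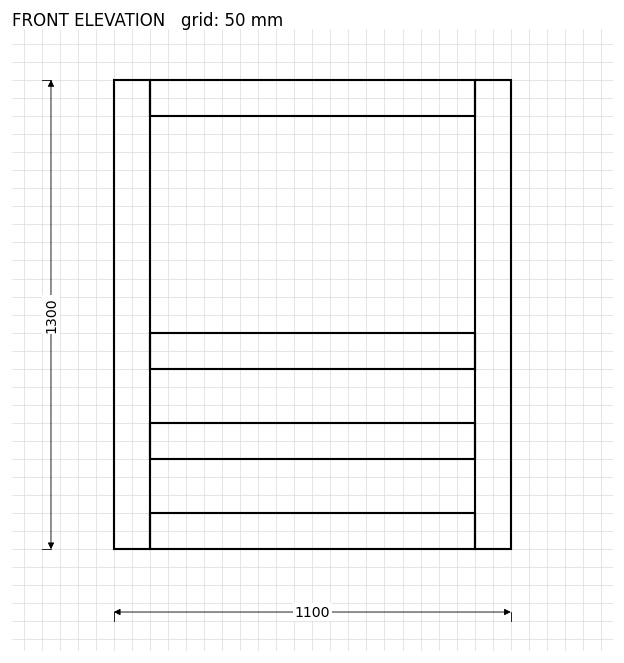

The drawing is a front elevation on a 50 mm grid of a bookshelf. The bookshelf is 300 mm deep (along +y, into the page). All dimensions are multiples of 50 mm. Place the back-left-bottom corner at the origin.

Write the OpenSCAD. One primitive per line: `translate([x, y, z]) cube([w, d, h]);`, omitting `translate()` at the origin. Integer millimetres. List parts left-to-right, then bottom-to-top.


cube([100, 300, 1300]);
translate([100, 0, 0]) cube([900, 300, 100]);
translate([100, 0, 250]) cube([900, 300, 100]);
translate([100, 0, 500]) cube([900, 300, 100]);
translate([100, 0, 1200]) cube([900, 300, 100]);
translate([1000, 0, 0]) cube([100, 300, 1300]);


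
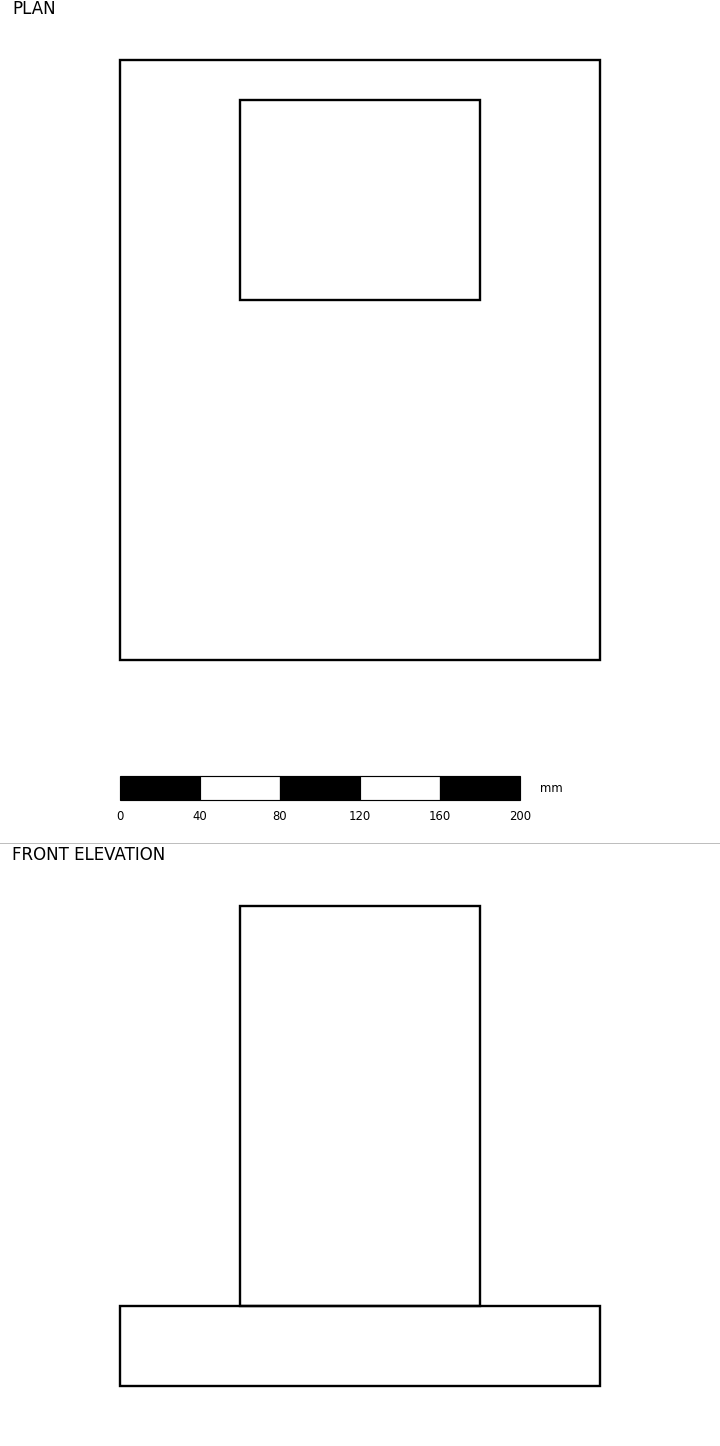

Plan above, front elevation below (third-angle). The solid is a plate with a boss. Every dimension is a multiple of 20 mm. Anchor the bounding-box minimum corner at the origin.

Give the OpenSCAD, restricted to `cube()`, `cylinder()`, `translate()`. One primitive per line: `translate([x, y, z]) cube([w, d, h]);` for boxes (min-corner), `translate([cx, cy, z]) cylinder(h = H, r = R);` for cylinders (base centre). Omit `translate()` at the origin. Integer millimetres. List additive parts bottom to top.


cube([240, 300, 40]);
translate([60, 180, 40]) cube([120, 100, 200]);


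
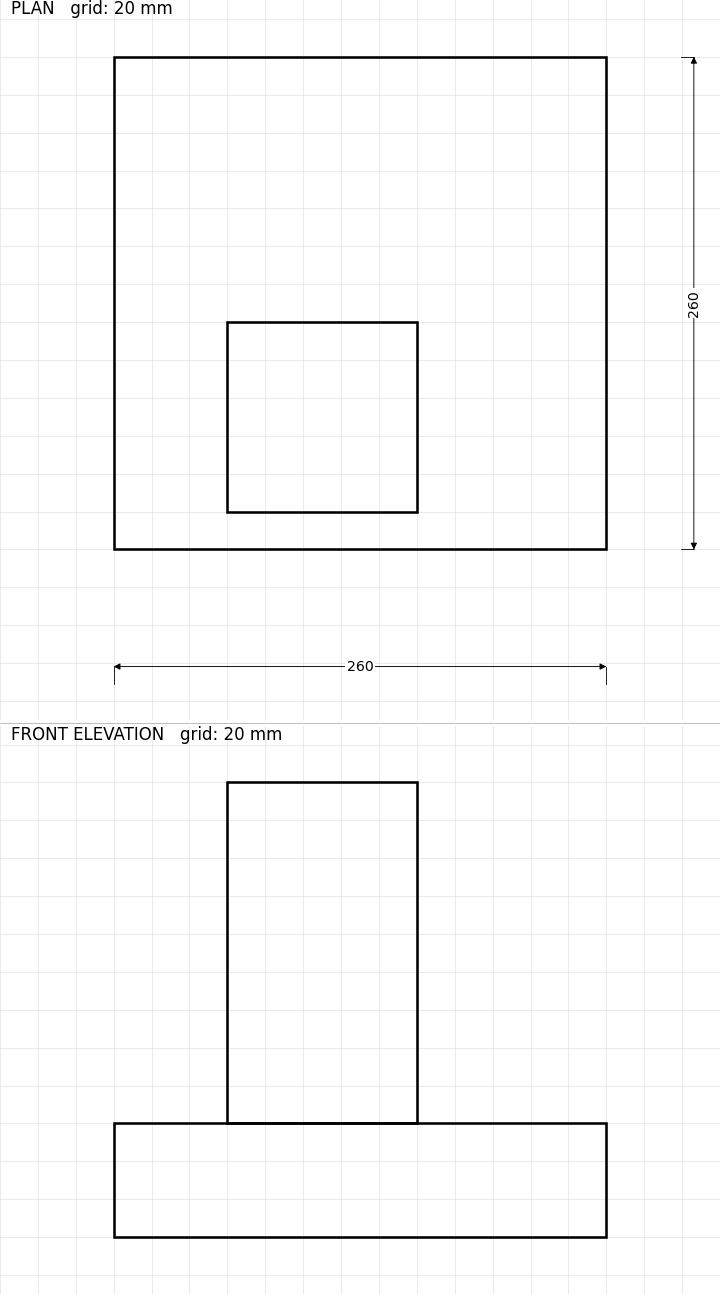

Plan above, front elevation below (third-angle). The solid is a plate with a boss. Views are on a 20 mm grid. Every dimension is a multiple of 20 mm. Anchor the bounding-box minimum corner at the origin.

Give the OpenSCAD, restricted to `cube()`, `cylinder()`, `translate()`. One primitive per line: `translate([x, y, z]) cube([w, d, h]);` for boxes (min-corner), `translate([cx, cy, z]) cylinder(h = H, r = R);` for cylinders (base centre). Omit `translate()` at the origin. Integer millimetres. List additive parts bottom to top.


cube([260, 260, 60]);
translate([60, 20, 60]) cube([100, 100, 180]);


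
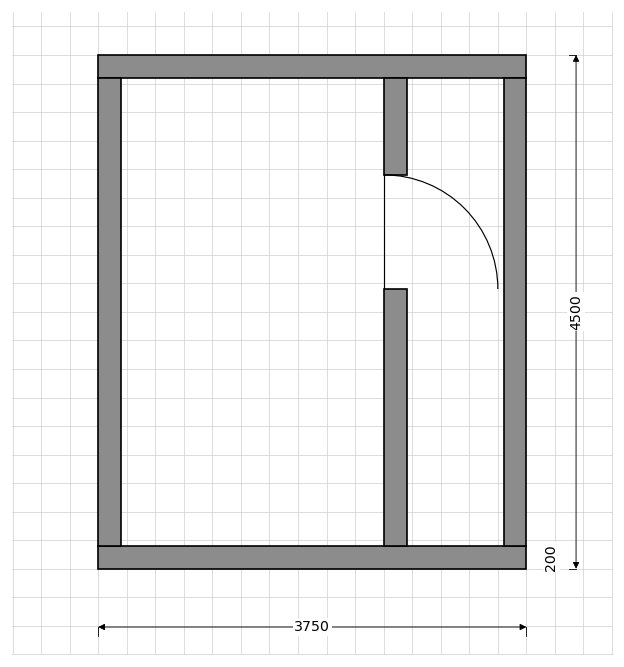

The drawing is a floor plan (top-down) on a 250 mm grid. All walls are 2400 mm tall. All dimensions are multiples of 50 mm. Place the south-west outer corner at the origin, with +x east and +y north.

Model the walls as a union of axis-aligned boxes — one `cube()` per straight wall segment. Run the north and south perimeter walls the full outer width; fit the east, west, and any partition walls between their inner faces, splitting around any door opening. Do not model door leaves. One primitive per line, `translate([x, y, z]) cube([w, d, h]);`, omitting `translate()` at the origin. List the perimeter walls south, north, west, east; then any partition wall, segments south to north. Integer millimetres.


cube([3750, 200, 2400]);
translate([0, 4300, 0]) cube([3750, 200, 2400]);
translate([0, 200, 0]) cube([200, 4100, 2400]);
translate([3550, 200, 0]) cube([200, 4100, 2400]);
translate([2500, 200, 0]) cube([200, 2250, 2400]);
translate([2500, 3450, 0]) cube([200, 850, 2400]);


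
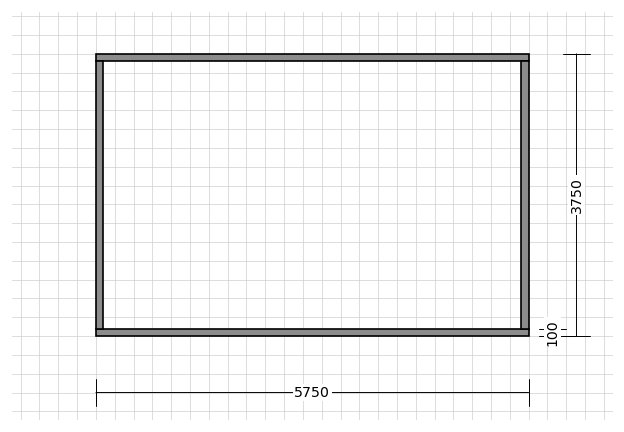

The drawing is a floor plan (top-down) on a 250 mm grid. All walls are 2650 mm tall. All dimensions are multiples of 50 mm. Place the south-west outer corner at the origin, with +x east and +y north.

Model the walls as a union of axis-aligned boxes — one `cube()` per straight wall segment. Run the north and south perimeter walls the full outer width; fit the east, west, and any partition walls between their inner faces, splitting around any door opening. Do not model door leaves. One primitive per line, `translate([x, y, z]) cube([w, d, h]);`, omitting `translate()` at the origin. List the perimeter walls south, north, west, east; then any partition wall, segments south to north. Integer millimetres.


cube([5750, 100, 2650]);
translate([0, 3650, 0]) cube([5750, 100, 2650]);
translate([0, 100, 0]) cube([100, 3550, 2650]);
translate([5650, 100, 0]) cube([100, 3550, 2650]);


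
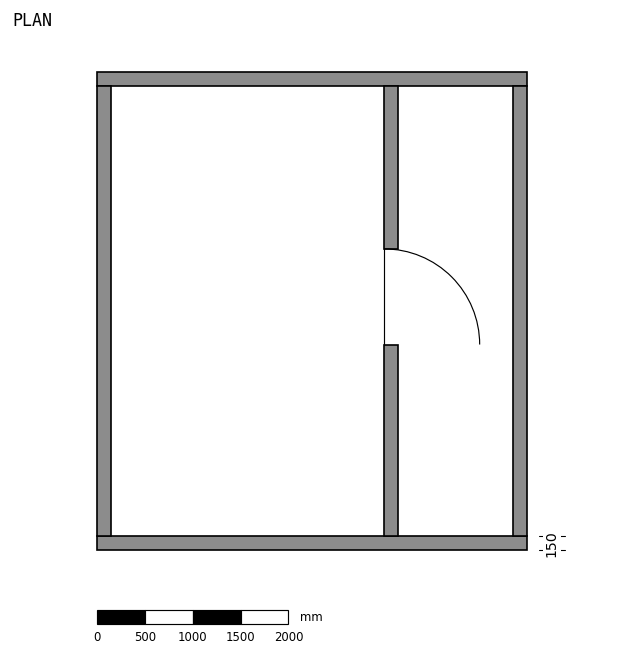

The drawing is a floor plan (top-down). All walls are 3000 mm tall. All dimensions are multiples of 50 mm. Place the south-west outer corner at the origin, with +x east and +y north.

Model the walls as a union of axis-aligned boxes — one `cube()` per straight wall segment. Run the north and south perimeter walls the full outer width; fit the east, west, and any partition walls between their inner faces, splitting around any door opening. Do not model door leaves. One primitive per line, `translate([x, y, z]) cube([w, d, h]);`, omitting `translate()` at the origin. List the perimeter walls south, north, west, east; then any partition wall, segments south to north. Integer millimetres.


cube([4500, 150, 3000]);
translate([0, 4850, 0]) cube([4500, 150, 3000]);
translate([0, 150, 0]) cube([150, 4700, 3000]);
translate([4350, 150, 0]) cube([150, 4700, 3000]);
translate([3000, 150, 0]) cube([150, 2000, 3000]);
translate([3000, 3150, 0]) cube([150, 1700, 3000]);
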